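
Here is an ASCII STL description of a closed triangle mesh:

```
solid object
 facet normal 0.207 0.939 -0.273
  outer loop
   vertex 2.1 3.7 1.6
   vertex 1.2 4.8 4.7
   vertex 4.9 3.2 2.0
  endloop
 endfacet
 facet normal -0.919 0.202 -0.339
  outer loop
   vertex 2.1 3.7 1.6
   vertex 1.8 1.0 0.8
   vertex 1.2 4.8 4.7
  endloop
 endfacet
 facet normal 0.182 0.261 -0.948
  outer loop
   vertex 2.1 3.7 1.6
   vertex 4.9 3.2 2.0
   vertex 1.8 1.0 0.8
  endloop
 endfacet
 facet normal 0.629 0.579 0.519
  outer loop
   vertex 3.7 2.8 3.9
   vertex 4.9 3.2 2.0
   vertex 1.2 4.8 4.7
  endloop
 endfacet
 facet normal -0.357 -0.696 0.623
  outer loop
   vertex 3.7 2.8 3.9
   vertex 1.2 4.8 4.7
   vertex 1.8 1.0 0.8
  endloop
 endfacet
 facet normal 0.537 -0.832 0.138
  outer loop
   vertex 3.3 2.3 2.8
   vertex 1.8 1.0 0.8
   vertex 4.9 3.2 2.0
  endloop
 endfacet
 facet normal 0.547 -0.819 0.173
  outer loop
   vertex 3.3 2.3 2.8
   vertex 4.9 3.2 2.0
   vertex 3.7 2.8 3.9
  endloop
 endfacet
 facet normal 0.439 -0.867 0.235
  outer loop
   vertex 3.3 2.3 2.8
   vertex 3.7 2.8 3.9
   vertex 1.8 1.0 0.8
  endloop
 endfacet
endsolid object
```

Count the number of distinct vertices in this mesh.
6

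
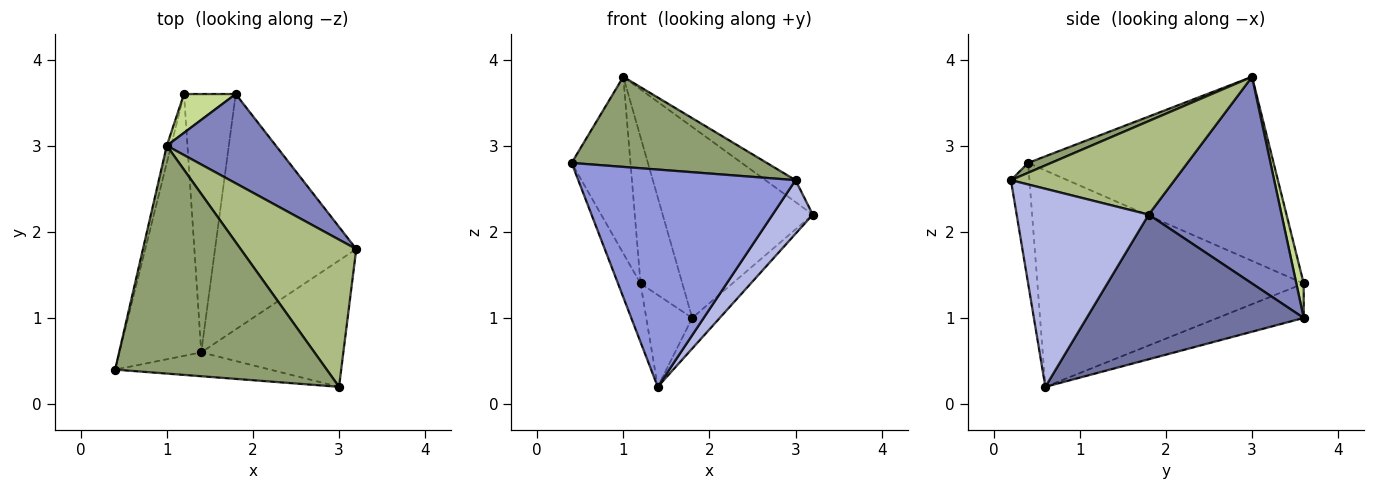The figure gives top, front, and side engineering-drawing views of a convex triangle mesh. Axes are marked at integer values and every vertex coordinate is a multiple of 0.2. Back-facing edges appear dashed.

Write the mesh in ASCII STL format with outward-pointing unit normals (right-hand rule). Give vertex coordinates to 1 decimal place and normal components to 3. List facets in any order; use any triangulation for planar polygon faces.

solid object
 facet normal 0.713 0.090 -0.696
  outer loop
   vertex 1.4 0.6 0.2
   vertex 1.8 3.6 1.0
   vertex 3.2 1.8 2.2
  endloop
 endfacet
 facet normal 0.626 0.707 0.330
  outer loop
   vertex 1.0 3.0 3.8
   vertex 3.2 1.8 2.2
   vertex 1.8 3.6 1.0
  endloop
 endfacet
 facet normal -0.085 -0.990 -0.109
  outer loop
   vertex 3.0 0.2 2.6
   vertex 0.4 0.4 2.8
   vertex 1.4 0.6 0.2
  endloop
 endfacet
 facet normal 0.789 -0.240 -0.566
  outer loop
   vertex 3.0 0.2 2.6
   vertex 1.4 0.6 0.2
   vertex 3.2 1.8 2.2
  endloop
 endfacet
 facet normal 0.043 -0.367 0.929
  outer loop
   vertex 3.0 0.2 2.6
   vertex 1.0 3.0 3.8
   vertex 0.4 0.4 2.8
  endloop
 endfacet
 facet normal 0.625 0.115 0.772
  outer loop
   vertex 3.0 0.2 2.6
   vertex 3.2 1.8 2.2
   vertex 1.0 3.0 3.8
  endloop
 endfacet
 facet normal 0.168 0.953 0.252
  outer loop
   vertex 1.2 3.6 1.4
   vertex 1.0 3.0 3.8
   vertex 1.8 3.6 1.0
  endloop
 endfacet
 facet normal -0.532 0.284 -0.798
  outer loop
   vertex 1.2 3.6 1.4
   vertex 1.8 3.6 1.0
   vertex 1.4 0.6 0.2
  endloop
 endfacet
 facet normal -0.972 0.233 -0.023
  outer loop
   vertex 1.2 3.6 1.4
   vertex 0.4 0.4 2.8
   vertex 1.0 3.0 3.8
  endloop
 endfacet
 facet normal -0.932 0.079 -0.353
  outer loop
   vertex 1.2 3.6 1.4
   vertex 1.4 0.6 0.2
   vertex 0.4 0.4 2.8
  endloop
 endfacet
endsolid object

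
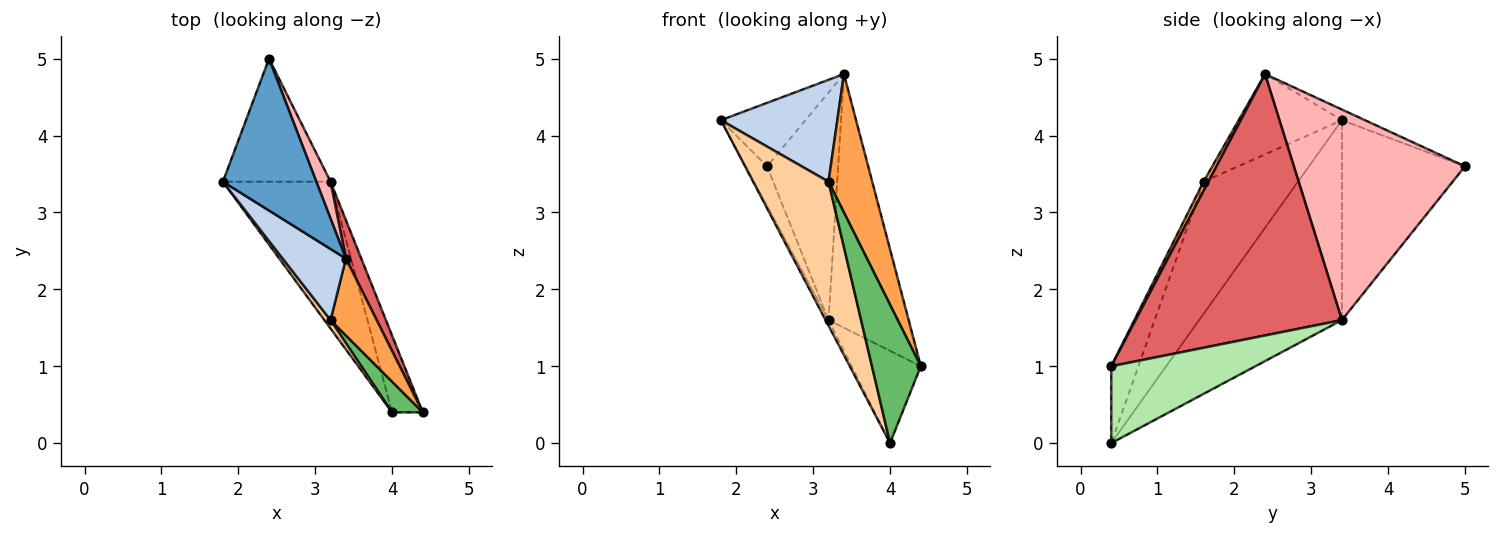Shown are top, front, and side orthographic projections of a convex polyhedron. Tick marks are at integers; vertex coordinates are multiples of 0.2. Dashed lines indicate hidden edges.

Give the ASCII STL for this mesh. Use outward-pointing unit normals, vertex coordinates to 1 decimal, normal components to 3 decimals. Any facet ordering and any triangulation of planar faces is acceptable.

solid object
 facet normal -0.105 0.383 0.918
  outer loop
   vertex 3.4 2.4 4.8
   vertex 2.4 5.0 3.6
   vertex 1.8 3.4 4.2
  endloop
 endfacet
 facet normal -0.588 -0.663 0.463
  outer loop
   vertex 3.2 1.6 3.4
   vertex 3.4 2.4 4.8
   vertex 1.8 3.4 4.2
  endloop
 endfacet
 facet normal 0.097 -0.870 0.483
  outer loop
   vertex 3.2 1.6 3.4
   vertex 4.4 0.4 1.0
   vertex 3.4 2.4 4.8
  endloop
 endfacet
 facet normal -0.781 -0.624 0.036
  outer loop
   vertex 3.2 1.6 3.4
   vertex 1.8 3.4 4.2
   vertex 4.0 0.4 0.0
  endloop
 endfacet
 facet normal -0.477 -0.858 0.191
  outer loop
   vertex 3.2 1.6 3.4
   vertex 4.0 0.4 0.0
   vertex 4.4 0.4 1.0
  endloop
 endfacet
 facet normal 0.848 0.407 -0.339
  outer loop
   vertex 3.2 3.4 1.6
   vertex 4.4 0.4 1.0
   vertex 4.0 0.4 0.0
  endloop
 endfacet
 facet normal 0.931 0.361 0.055
  outer loop
   vertex 3.2 3.4 1.6
   vertex 3.4 2.4 4.8
   vertex 4.4 0.4 1.0
  endloop
 endfacet
 facet normal 0.922 0.383 0.062
  outer loop
   vertex 3.2 3.4 1.6
   vertex 2.4 5.0 3.6
   vertex 3.4 2.4 4.8
  endloop
 endfacet
 facet normal -0.870 0.151 -0.469
  outer loop
   vertex 3.2 3.4 1.6
   vertex 1.8 3.4 4.2
   vertex 2.4 5.0 3.6
  endloop
 endfacet
 facet normal -0.880 0.018 -0.474
  outer loop
   vertex 3.2 3.4 1.6
   vertex 4.0 0.4 0.0
   vertex 1.8 3.4 4.2
  endloop
 endfacet
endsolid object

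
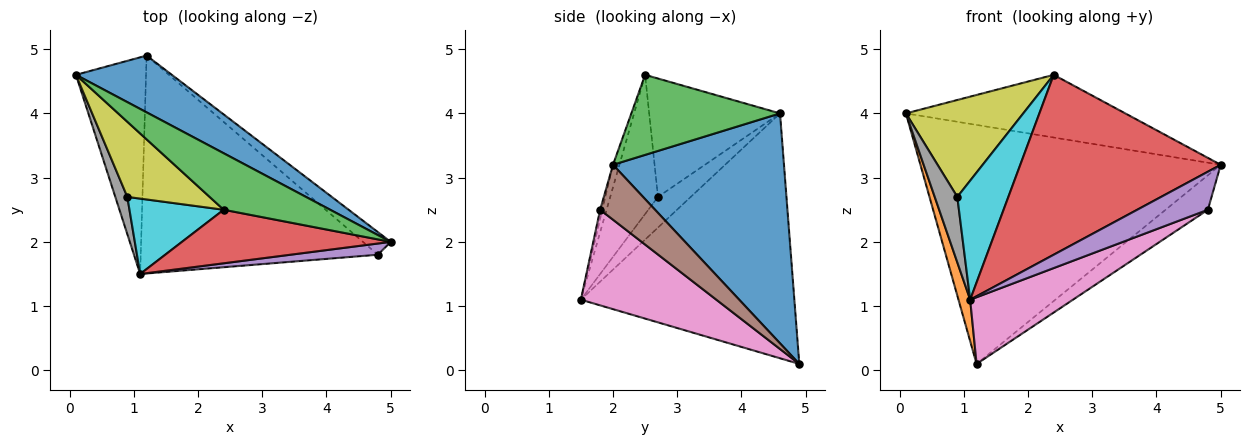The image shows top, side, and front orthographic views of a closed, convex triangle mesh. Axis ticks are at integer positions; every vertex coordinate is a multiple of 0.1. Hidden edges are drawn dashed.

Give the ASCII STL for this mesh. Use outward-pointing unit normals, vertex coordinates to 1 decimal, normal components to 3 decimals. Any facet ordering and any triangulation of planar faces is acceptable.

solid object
 facet normal 0.485 0.851 0.202
  outer loop
   vertex 1.2 4.9 0.1
   vertex 0.1 4.6 4.0
   vertex 5.0 2.0 3.2
  endloop
 endfacet
 facet normal -0.960 -0.053 -0.275
  outer loop
   vertex 1.2 4.9 0.1
   vertex 1.1 1.5 1.1
   vertex 0.1 4.6 4.0
  endloop
 endfacet
 facet normal 0.450 0.663 0.598
  outer loop
   vertex 2.4 2.5 4.6
   vertex 5.0 2.0 3.2
   vertex 0.1 4.6 4.0
  endloop
 endfacet
 facet normal -0.031 -0.958 0.285
  outer loop
   vertex 2.4 2.5 4.6
   vertex 1.1 1.5 1.1
   vertex 5.0 2.0 3.2
  endloop
 endfacet
 facet normal -0.029 -0.959 0.282
  outer loop
   vertex 4.8 1.8 2.5
   vertex 5.0 2.0 3.2
   vertex 1.1 1.5 1.1
  endloop
 endfacet
 facet normal 0.736 0.566 -0.372
  outer loop
   vertex 4.8 1.8 2.5
   vertex 1.2 4.9 0.1
   vertex 5.0 2.0 3.2
  endloop
 endfacet
 facet normal 0.360 -0.273 -0.892
  outer loop
   vertex 4.8 1.8 2.5
   vertex 1.1 1.5 1.1
   vertex 1.2 4.9 0.1
  endloop
 endfacet
 facet normal -0.784 -0.540 0.307
  outer loop
   vertex 0.9 2.7 2.7
   vertex 0.1 4.6 4.0
   vertex 1.1 1.5 1.1
  endloop
 endfacet
 facet normal -0.661 -0.593 0.460
  outer loop
   vertex 0.9 2.7 2.7
   vertex 2.4 2.5 4.6
   vertex 0.1 4.6 4.0
  endloop
 endfacet
 facet normal -0.620 -0.663 0.420
  outer loop
   vertex 0.9 2.7 2.7
   vertex 1.1 1.5 1.1
   vertex 2.4 2.5 4.6
  endloop
 endfacet
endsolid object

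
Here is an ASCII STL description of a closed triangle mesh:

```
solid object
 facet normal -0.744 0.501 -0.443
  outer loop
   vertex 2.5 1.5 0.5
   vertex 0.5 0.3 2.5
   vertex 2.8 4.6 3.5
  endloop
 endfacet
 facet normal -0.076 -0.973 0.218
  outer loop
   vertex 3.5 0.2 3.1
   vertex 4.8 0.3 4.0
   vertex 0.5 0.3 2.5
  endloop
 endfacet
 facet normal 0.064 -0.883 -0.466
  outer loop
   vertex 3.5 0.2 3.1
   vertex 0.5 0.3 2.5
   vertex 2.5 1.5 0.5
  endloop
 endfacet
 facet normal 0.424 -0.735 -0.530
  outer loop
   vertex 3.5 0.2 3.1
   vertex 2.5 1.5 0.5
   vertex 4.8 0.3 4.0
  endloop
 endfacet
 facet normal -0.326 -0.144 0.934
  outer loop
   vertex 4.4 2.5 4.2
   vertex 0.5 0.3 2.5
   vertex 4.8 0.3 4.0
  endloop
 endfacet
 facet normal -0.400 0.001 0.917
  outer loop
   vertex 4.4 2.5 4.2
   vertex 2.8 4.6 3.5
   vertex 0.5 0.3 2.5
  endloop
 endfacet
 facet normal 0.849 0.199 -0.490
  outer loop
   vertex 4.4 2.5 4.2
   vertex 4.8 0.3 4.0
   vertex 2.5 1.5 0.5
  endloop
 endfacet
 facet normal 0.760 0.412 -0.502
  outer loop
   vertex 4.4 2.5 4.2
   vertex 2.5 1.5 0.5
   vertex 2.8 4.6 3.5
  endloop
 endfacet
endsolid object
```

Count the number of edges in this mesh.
12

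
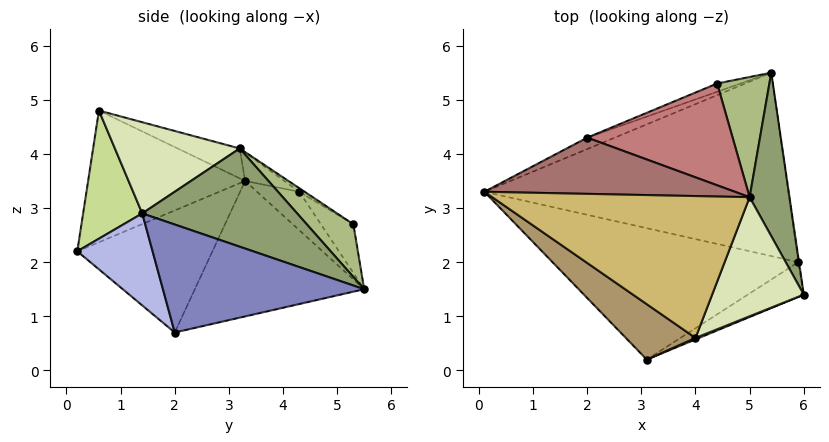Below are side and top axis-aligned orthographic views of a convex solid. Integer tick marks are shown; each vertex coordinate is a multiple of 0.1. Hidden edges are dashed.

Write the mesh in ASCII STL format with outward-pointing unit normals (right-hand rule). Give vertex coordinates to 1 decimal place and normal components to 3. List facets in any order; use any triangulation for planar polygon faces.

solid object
 facet normal -0.403 0.149 -0.903
  outer loop
   vertex 5.9 2.0 0.7
   vertex 0.1 3.3 3.5
   vertex 5.4 5.5 1.5
  endloop
 endfacet
 facet normal 0.990 0.143 -0.006
  outer loop
   vertex 5.9 2.0 0.7
   vertex 5.4 5.5 1.5
   vertex 6.0 1.4 2.9
  endloop
 endfacet
 facet normal -0.444 -0.055 -0.894
  outer loop
   vertex 3.1 0.2 2.2
   vertex 0.1 3.3 3.5
   vertex 5.9 2.0 0.7
  endloop
 endfacet
 facet normal 0.422 -0.870 -0.256
  outer loop
   vertex 3.1 0.2 2.2
   vertex 5.9 2.0 0.7
   vertex 6.0 1.4 2.9
  endloop
 endfacet
 facet normal 0.896 0.255 0.364
  outer loop
   vertex 5.0 3.2 4.1
   vertex 6.0 1.4 2.9
   vertex 5.4 5.5 1.5
  endloop
 endfacet
 facet normal 0.589 0.558 0.584
  outer loop
   vertex 4.4 5.3 2.7
   vertex 5.0 3.2 4.1
   vertex 5.4 5.5 1.5
  endloop
 endfacet
 facet normal 0.380 -0.925 0.011
  outer loop
   vertex 4.0 0.6 4.8
   vertex 3.1 0.2 2.2
   vertex 6.0 1.4 2.9
  endloop
 endfacet
 facet normal 0.703 -0.080 0.706
  outer loop
   vertex 4.0 0.6 4.8
   vertex 6.0 1.4 2.9
   vertex 5.0 3.2 4.1
  endloop
 endfacet
 facet normal -0.609 -0.725 0.322
  outer loop
   vertex 4.0 0.6 4.8
   vertex 0.1 3.3 3.5
   vertex 3.1 0.2 2.2
  endloop
 endfacet
 facet normal -0.110 0.298 0.948
  outer loop
   vertex 4.0 0.6 4.8
   vertex 5.0 3.2 4.1
   vertex 0.1 3.3 3.5
  endloop
 endfacet
 facet normal -0.466 0.819 -0.335
  outer loop
   vertex 2.0 4.3 3.3
   vertex 5.4 5.5 1.5
   vertex 0.1 3.3 3.5
  endloop
 endfacet
 facet normal -0.419 0.885 -0.202
  outer loop
   vertex 2.0 4.3 3.3
   vertex 4.4 5.3 2.7
   vertex 5.4 5.5 1.5
  endloop
 endfacet
 facet normal -0.105 0.382 0.918
  outer loop
   vertex 2.0 4.3 3.3
   vertex 0.1 3.3 3.5
   vertex 5.0 3.2 4.1
  endloop
 endfacet
 facet normal -0.021 0.550 0.835
  outer loop
   vertex 2.0 4.3 3.3
   vertex 5.0 3.2 4.1
   vertex 4.4 5.3 2.7
  endloop
 endfacet
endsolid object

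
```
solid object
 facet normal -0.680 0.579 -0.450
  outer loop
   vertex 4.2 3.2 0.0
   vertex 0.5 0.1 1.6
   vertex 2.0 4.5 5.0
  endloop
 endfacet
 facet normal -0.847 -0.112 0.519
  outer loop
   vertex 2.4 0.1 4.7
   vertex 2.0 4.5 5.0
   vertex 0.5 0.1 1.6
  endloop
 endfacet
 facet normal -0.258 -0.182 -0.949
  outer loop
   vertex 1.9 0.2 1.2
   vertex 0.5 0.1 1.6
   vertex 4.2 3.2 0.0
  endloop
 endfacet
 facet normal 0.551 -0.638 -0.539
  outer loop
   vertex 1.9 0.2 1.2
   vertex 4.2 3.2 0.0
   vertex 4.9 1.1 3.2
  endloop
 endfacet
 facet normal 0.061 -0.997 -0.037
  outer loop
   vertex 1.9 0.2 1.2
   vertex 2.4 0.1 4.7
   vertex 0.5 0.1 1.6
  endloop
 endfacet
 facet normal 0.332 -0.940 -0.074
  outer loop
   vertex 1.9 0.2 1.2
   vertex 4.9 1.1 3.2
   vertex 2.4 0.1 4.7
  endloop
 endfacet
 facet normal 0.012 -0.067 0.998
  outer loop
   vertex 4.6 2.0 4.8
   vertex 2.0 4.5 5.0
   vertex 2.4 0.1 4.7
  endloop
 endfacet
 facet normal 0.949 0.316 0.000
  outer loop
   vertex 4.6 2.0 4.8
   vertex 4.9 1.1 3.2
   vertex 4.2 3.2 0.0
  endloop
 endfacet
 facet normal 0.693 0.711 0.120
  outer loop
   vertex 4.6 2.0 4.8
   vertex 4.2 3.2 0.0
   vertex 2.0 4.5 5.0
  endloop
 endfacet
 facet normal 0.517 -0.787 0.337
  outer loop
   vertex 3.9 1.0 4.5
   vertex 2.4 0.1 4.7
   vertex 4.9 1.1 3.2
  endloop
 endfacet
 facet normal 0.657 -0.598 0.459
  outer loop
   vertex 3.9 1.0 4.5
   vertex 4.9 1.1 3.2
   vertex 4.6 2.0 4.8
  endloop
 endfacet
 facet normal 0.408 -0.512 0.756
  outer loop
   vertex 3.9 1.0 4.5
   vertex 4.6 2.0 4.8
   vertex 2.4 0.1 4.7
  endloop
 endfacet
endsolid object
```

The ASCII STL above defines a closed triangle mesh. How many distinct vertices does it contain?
8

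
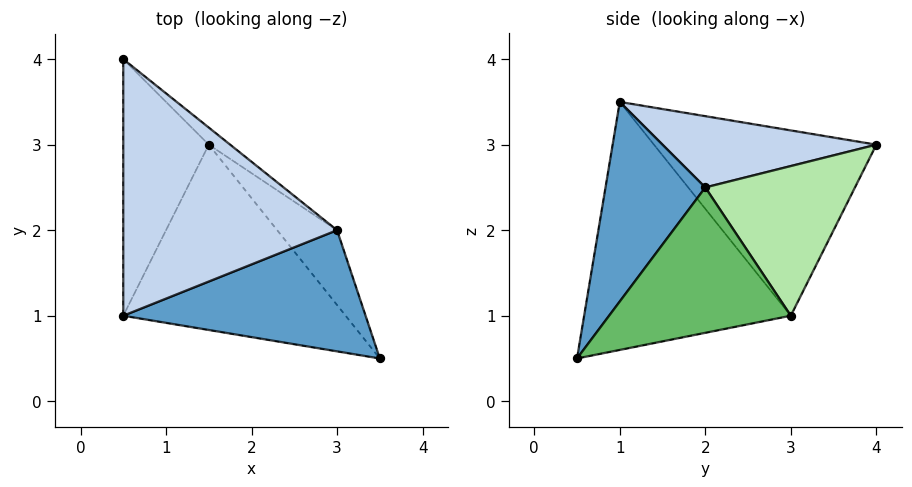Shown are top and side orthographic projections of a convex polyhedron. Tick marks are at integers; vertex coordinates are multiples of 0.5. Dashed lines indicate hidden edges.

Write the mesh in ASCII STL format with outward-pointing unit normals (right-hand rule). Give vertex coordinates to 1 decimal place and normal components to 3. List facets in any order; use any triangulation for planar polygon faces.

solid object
 facet normal 0.492 -0.633 0.598
  outer loop
   vertex 3.0 2.0 2.5
   vertex 0.5 1.0 3.5
   vertex 3.5 0.5 0.5
  endloop
 endfacet
 facet normal 0.312 0.156 0.937
  outer loop
   vertex 3.0 2.0 2.5
   vertex 0.5 4.0 3.0
   vertex 0.5 1.0 3.5
  endloop
 endfacet
 facet normal -0.676 -0.420 -0.606
  outer loop
   vertex 1.5 3.0 1.0
   vertex 3.5 0.5 0.5
   vertex 0.5 1.0 3.5
  endloop
 endfacet
 facet normal -0.906 -0.070 -0.418
  outer loop
   vertex 1.5 3.0 1.0
   vertex 0.5 1.0 3.5
   vertex 0.5 4.0 3.0
  endloop
 endfacet
 facet normal 0.716 0.632 -0.295
  outer loop
   vertex 1.5 3.0 1.0
   vertex 3.0 2.0 2.5
   vertex 3.5 0.5 0.5
  endloop
 endfacet
 facet normal 0.612 0.786 -0.087
  outer loop
   vertex 1.5 3.0 1.0
   vertex 0.5 4.0 3.0
   vertex 3.0 2.0 2.5
  endloop
 endfacet
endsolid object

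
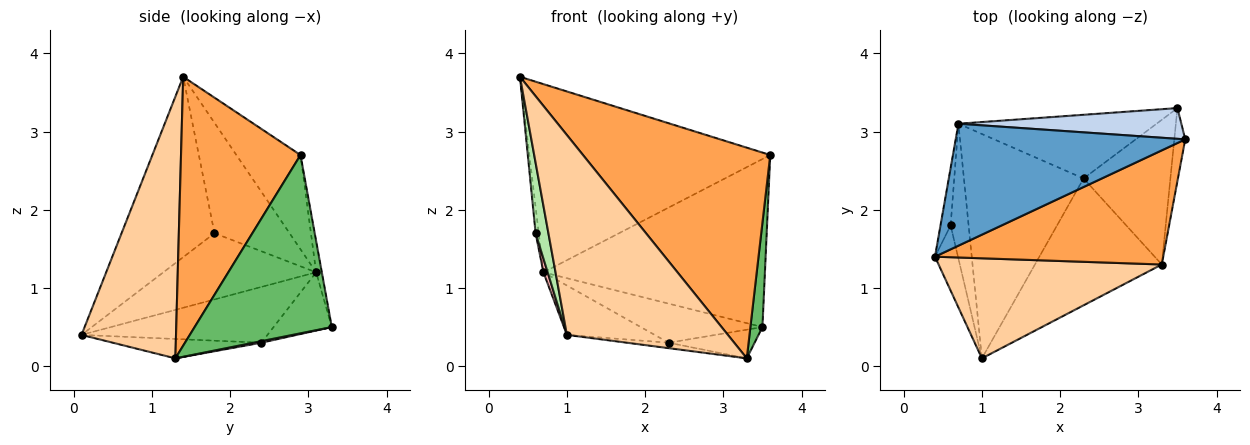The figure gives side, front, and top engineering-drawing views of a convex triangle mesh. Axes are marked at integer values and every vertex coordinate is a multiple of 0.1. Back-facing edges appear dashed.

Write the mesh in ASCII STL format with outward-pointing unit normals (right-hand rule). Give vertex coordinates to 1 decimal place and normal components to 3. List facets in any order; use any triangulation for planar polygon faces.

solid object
 facet normal -0.218 0.819 0.531
  outer loop
   vertex 0.7 3.1 1.2
   vertex 0.4 1.4 3.7
   vertex 3.6 2.9 2.7
  endloop
 endfacet
 facet normal -0.025 0.983 0.180
  outer loop
   vertex 0.7 3.1 1.2
   vertex 3.6 2.9 2.7
   vertex 3.5 3.3 0.5
  endloop
 endfacet
 facet normal 0.489 -0.767 0.415
  outer loop
   vertex 3.3 1.3 0.1
   vertex 3.6 2.9 2.7
   vertex 0.4 1.4 3.7
  endloop
 endfacet
 facet normal 0.465 -0.792 0.396
  outer loop
   vertex 3.3 1.3 0.1
   vertex 0.4 1.4 3.7
   vertex 1.0 0.1 0.4
  endloop
 endfacet
 facet normal 0.994 -0.087 -0.061
  outer loop
   vertex 3.3 1.3 0.1
   vertex 3.5 3.3 0.5
   vertex 3.6 2.9 2.7
  endloop
 endfacet
 facet normal -0.983 -0.135 -0.125
  outer loop
   vertex 0.6 1.8 1.7
   vertex 1.0 0.1 0.4
   vertex 0.4 1.4 3.7
  endloop
 endfacet
 facet normal -0.995 0.041 -0.091
  outer loop
   vertex 0.6 1.8 1.7
   vertex 0.4 1.4 3.7
   vertex 0.7 3.1 1.2
  endloop
 endfacet
 facet normal -0.965 -0.027 -0.262
  outer loop
   vertex 0.6 1.8 1.7
   vertex 0.7 3.1 1.2
   vertex 1.0 0.1 0.4
  endloop
 endfacet
 facet normal -0.414 0.196 -0.889
  outer loop
   vertex 2.3 2.4 0.3
   vertex 1.0 0.1 0.4
   vertex 0.7 3.1 1.2
  endloop
 endfacet
 facet normal -0.243 0.508 -0.827
  outer loop
   vertex 2.3 2.4 0.3
   vertex 0.7 3.1 1.2
   vertex 3.5 3.3 0.5
  endloop
 endfacet
 facet normal -0.151 0.042 -0.988
  outer loop
   vertex 2.3 2.4 0.3
   vertex 3.3 1.3 0.1
   vertex 1.0 0.1 0.4
  endloop
 endfacet
 facet normal 0.018 0.194 -0.981
  outer loop
   vertex 2.3 2.4 0.3
   vertex 3.5 3.3 0.5
   vertex 3.3 1.3 0.1
  endloop
 endfacet
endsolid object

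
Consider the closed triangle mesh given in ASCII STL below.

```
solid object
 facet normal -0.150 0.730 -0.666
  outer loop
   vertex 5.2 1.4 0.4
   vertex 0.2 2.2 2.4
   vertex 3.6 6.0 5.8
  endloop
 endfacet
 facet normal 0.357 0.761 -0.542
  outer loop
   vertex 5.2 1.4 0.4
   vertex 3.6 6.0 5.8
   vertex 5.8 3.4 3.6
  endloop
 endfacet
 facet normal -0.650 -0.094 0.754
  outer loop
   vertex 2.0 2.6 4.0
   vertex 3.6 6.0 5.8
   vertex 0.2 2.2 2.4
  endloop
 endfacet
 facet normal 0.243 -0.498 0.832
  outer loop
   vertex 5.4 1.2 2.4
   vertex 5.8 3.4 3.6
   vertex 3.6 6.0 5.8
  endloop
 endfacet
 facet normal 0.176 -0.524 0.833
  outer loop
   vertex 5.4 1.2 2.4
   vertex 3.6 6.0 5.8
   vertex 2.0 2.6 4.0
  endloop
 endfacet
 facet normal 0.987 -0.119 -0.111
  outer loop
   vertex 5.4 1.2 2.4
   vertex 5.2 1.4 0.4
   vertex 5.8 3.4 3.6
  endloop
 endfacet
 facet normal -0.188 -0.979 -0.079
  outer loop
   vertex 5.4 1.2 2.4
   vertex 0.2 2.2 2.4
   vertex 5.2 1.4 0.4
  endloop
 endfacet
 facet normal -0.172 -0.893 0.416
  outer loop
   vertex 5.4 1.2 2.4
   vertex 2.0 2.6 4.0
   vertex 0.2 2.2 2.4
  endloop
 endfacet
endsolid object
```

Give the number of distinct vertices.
6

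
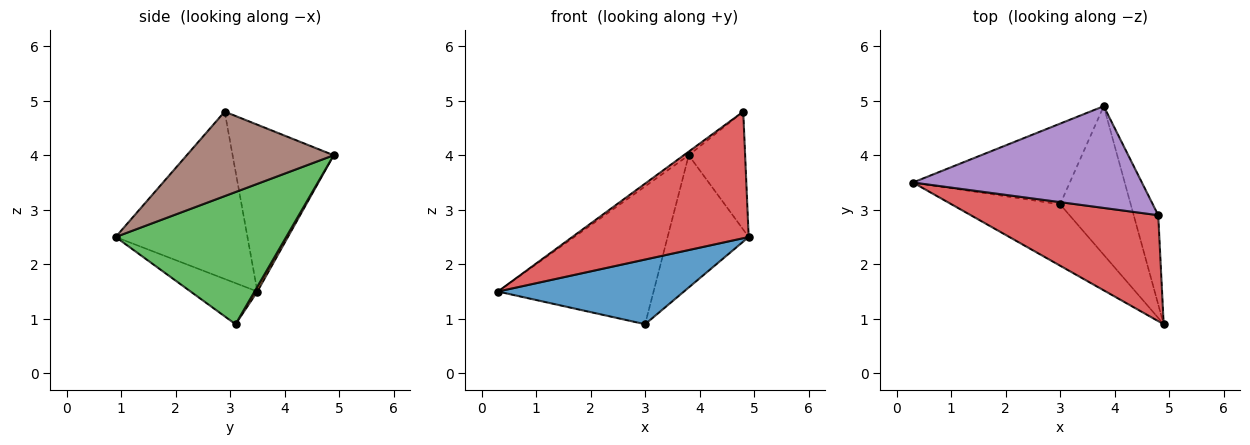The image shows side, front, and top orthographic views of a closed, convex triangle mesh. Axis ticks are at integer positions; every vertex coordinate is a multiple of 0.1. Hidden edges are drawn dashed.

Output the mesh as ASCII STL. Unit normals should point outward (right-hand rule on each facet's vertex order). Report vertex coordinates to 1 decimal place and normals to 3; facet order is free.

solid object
 facet normal -0.252 -0.702 -0.666
  outer loop
   vertex 3.0 3.1 0.9
   vertex 4.9 0.9 2.5
   vertex 0.3 3.5 1.5
  endloop
 endfacet
 facet normal 0.016 0.863 -0.505
  outer loop
   vertex 3.0 3.1 0.9
   vertex 0.3 3.5 1.5
   vertex 3.8 4.9 4.0
  endloop
 endfacet
 facet normal 0.814 0.387 -0.434
  outer loop
   vertex 3.0 3.1 0.9
   vertex 3.8 4.9 4.0
   vertex 4.9 0.9 2.5
  endloop
 endfacet
 facet normal -0.497 -0.665 0.557
  outer loop
   vertex 4.8 2.9 4.8
   vertex 0.3 3.5 1.5
   vertex 4.9 0.9 2.5
  endloop
 endfacet
 facet normal -0.589 0.029 0.808
  outer loop
   vertex 4.8 2.9 4.8
   vertex 3.8 4.9 4.0
   vertex 0.3 3.5 1.5
  endloop
 endfacet
 facet normal 0.901 0.346 -0.262
  outer loop
   vertex 4.8 2.9 4.8
   vertex 4.9 0.9 2.5
   vertex 3.8 4.9 4.0
  endloop
 endfacet
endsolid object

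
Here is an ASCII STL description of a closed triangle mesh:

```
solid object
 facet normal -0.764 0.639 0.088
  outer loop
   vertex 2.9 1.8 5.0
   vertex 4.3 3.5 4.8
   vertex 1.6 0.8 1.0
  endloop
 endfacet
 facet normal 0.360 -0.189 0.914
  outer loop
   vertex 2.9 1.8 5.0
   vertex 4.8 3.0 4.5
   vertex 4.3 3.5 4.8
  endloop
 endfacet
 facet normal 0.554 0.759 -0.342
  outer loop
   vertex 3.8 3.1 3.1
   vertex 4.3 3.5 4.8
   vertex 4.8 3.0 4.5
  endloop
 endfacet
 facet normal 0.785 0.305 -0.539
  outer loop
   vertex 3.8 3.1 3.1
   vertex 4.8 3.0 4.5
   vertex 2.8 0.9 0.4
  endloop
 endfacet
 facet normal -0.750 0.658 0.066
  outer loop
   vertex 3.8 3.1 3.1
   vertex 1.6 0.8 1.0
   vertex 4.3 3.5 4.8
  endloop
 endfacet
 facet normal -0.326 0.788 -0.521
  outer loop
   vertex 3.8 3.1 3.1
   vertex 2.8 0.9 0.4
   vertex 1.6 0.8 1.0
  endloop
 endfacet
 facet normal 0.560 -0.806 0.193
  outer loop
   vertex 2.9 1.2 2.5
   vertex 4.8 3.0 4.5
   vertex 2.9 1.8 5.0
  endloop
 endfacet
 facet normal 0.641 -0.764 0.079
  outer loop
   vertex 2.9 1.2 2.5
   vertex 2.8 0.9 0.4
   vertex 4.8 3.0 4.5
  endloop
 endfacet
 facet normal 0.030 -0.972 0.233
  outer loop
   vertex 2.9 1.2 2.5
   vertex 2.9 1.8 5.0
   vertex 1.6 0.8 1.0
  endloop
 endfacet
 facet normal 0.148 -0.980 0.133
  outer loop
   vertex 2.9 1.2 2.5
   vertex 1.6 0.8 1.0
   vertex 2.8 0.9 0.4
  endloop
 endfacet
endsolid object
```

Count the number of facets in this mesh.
10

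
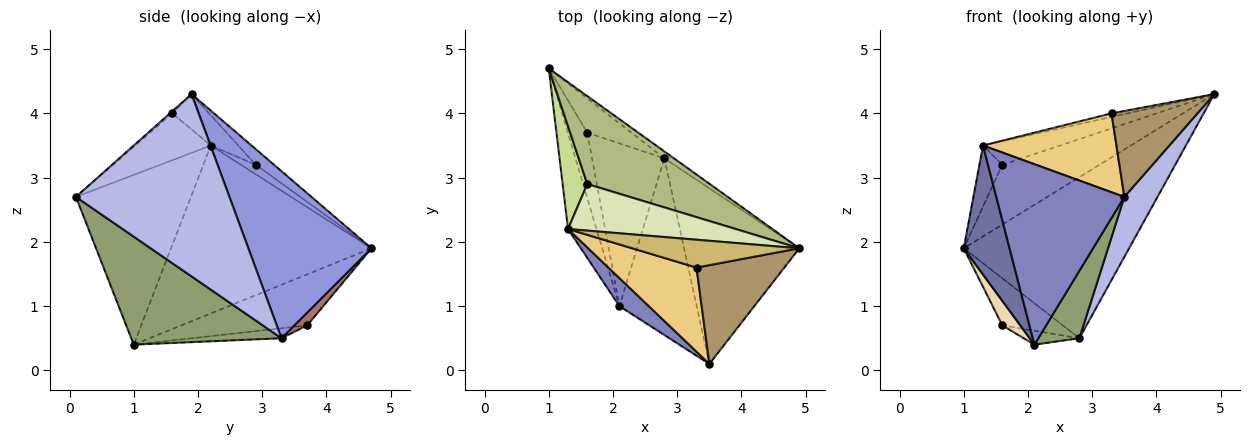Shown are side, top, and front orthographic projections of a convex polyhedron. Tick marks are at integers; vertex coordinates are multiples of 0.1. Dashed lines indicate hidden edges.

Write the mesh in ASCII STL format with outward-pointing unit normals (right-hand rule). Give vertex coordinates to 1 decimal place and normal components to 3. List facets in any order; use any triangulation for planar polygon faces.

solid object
 facet normal -0.962 -0.220 -0.163
  outer loop
   vertex 1.3 2.2 3.5
   vertex 1.0 4.7 1.9
   vertex 2.1 1.0 0.4
  endloop
 endfacet
 facet normal -0.664 -0.739 0.115
  outer loop
   vertex 1.3 2.2 3.5
   vertex 2.1 1.0 0.4
   vertex 3.5 0.1 2.7
  endloop
 endfacet
 facet normal 0.597 0.802 -0.034
  outer loop
   vertex 2.8 3.3 0.5
   vertex 1.0 4.7 1.9
   vertex 4.9 1.9 4.3
  endloop
 endfacet
 facet normal 0.832 -0.179 -0.526
  outer loop
   vertex 2.8 3.3 0.5
   vertex 4.9 1.9 4.3
   vertex 3.5 0.1 2.7
  endloop
 endfacet
 facet normal 0.794 -0.217 -0.568
  outer loop
   vertex 2.8 3.3 0.5
   vertex 3.5 0.1 2.7
   vertex 2.1 1.0 0.4
  endloop
 endfacet
 facet normal -0.105 0.559 0.822
  outer loop
   vertex 1.6 2.9 3.2
   vertex 4.9 1.9 4.3
   vertex 1.0 4.7 1.9
  endloop
 endfacet
 facet normal -0.315 0.485 0.816
  outer loop
   vertex 1.6 2.9 3.2
   vertex 1.0 4.7 1.9
   vertex 1.3 2.2 3.5
  endloop
 endfacet
 facet normal -0.159 0.446 0.881
  outer loop
   vertex 1.6 2.9 3.2
   vertex 1.3 2.2 3.5
   vertex 4.9 1.9 4.3
  endloop
 endfacet
 facet normal -0.018 -0.656 0.754
  outer loop
   vertex 3.3 1.6 4.0
   vertex 3.5 0.1 2.7
   vertex 4.9 1.9 4.3
  endloop
 endfacet
 facet normal -0.205 0.124 0.971
  outer loop
   vertex 3.3 1.6 4.0
   vertex 4.9 1.9 4.3
   vertex 1.3 2.2 3.5
  endloop
 endfacet
 facet normal -0.361 -0.638 0.680
  outer loop
   vertex 3.3 1.6 4.0
   vertex 1.3 2.2 3.5
   vertex 3.5 0.1 2.7
  endloop
 endfacet
 facet normal -0.926 -0.132 -0.353
  outer loop
   vertex 1.6 3.7 0.7
   vertex 2.1 1.0 0.4
   vertex 1.0 4.7 1.9
  endloop
 endfacet
 facet normal 0.169 0.797 -0.580
  outer loop
   vertex 1.6 3.7 0.7
   vertex 1.0 4.7 1.9
   vertex 2.8 3.3 0.5
  endloop
 endfacet
 facet normal -0.136 0.084 -0.987
  outer loop
   vertex 1.6 3.7 0.7
   vertex 2.8 3.3 0.5
   vertex 2.1 1.0 0.4
  endloop
 endfacet
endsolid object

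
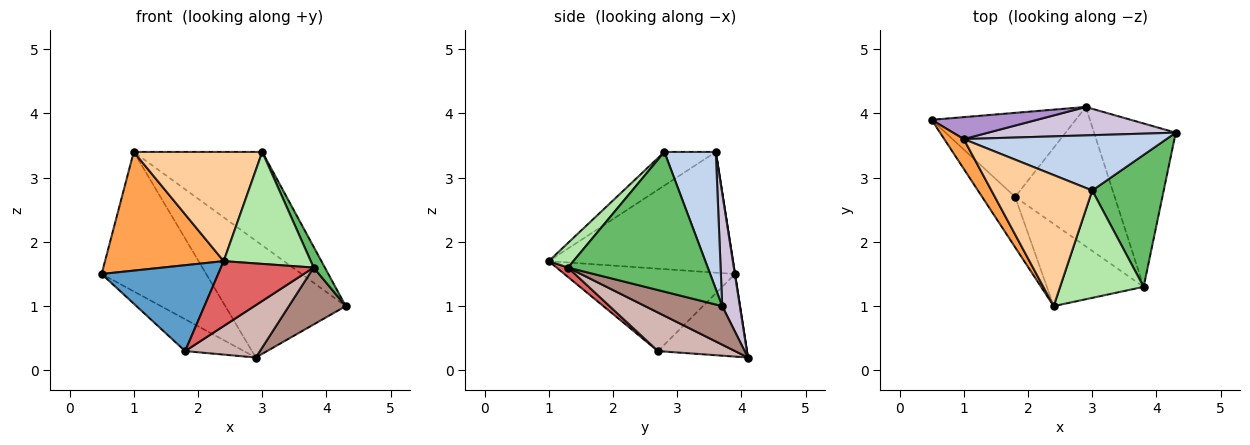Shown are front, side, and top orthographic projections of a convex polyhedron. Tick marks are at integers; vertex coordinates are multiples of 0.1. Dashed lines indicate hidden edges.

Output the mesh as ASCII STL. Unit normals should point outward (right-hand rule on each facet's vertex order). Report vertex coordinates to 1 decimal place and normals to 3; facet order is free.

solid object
 facet normal -0.784 -0.535 -0.314
  outer loop
   vertex 1.8 2.7 0.3
   vertex 2.4 1.0 1.7
   vertex 0.5 3.9 1.5
  endloop
 endfacet
 facet normal 0.326 0.814 0.481
  outer loop
   vertex 1.0 3.6 3.4
   vertex 3.0 2.8 3.4
   vertex 4.3 3.7 1.0
  endloop
 endfacet
 facet normal -0.833 -0.537 0.135
  outer loop
   vertex 1.0 3.6 3.4
   vertex 0.5 3.9 1.5
   vertex 2.4 1.0 1.7
  endloop
 endfacet
 facet normal -0.248 -0.620 0.744
  outer loop
   vertex 1.0 3.6 3.4
   vertex 2.4 1.0 1.7
   vertex 3.0 2.8 3.4
  endloop
 endfacet
 facet normal 0.888 -0.071 0.454
  outer loop
   vertex 3.8 1.3 1.6
   vertex 4.3 3.7 1.0
   vertex 3.0 2.8 3.4
  endloop
 endfacet
 facet normal 0.200 -0.707 0.678
  outer loop
   vertex 3.8 1.3 1.6
   vertex 3.0 2.8 3.4
   vertex 2.4 1.0 1.7
  endloop
 endfacet
 facet normal 0.076 -0.618 -0.783
  outer loop
   vertex 3.8 1.3 1.6
   vertex 2.4 1.0 1.7
   vertex 1.8 2.7 0.3
  endloop
 endfacet
 facet normal -0.472 0.312 -0.824
  outer loop
   vertex 2.9 4.1 0.2
   vertex 1.8 2.7 0.3
   vertex 0.5 3.9 1.5
  endloop
 endfacet
 facet normal 0.002 0.988 0.155
  outer loop
   vertex 2.9 4.1 0.2
   vertex 0.5 3.9 1.5
   vertex 1.0 3.6 3.4
  endloop
 endfacet
 facet normal 0.141 0.962 0.234
  outer loop
   vertex 2.9 4.1 0.2
   vertex 1.0 3.6 3.4
   vertex 4.3 3.7 1.0
  endloop
 endfacet
 facet normal 0.407 -0.300 -0.863
  outer loop
   vertex 2.9 4.1 0.2
   vertex 4.3 3.7 1.0
   vertex 3.8 1.3 1.6
  endloop
 endfacet
 facet normal 0.341 -0.331 -0.880
  outer loop
   vertex 2.9 4.1 0.2
   vertex 3.8 1.3 1.6
   vertex 1.8 2.7 0.3
  endloop
 endfacet
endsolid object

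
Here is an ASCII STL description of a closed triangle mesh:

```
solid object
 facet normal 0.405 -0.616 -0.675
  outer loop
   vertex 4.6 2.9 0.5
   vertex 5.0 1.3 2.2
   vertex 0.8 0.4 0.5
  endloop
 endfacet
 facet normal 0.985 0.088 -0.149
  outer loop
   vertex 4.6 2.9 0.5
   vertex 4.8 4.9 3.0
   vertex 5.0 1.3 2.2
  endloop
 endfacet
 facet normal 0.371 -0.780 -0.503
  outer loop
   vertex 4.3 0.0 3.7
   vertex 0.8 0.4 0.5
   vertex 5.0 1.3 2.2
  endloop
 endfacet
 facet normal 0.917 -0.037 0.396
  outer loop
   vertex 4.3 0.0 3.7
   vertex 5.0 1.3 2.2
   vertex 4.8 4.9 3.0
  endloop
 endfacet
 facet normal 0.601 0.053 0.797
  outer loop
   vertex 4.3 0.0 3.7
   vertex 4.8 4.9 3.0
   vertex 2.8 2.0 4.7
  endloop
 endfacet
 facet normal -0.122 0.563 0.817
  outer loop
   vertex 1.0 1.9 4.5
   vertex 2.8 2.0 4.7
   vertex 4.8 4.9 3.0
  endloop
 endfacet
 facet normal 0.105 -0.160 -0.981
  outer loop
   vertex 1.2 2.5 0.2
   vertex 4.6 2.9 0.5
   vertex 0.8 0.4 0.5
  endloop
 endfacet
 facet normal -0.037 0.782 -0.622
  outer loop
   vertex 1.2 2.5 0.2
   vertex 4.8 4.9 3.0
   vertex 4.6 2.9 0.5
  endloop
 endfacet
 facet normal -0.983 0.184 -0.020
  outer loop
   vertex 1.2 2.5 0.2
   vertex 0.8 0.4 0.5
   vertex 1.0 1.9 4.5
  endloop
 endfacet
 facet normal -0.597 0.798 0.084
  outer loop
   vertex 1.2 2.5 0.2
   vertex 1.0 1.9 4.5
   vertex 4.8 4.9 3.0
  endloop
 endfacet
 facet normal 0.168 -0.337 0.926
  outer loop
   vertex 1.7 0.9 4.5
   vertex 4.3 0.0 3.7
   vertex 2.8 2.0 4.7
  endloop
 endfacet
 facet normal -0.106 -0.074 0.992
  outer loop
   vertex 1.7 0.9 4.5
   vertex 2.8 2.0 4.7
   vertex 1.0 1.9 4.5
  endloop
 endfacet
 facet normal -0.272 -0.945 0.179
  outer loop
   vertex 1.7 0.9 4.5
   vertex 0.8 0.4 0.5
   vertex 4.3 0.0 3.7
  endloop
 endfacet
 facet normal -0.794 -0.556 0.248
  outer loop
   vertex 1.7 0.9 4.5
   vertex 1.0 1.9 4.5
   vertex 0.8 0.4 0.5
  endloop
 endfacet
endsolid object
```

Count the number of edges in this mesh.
21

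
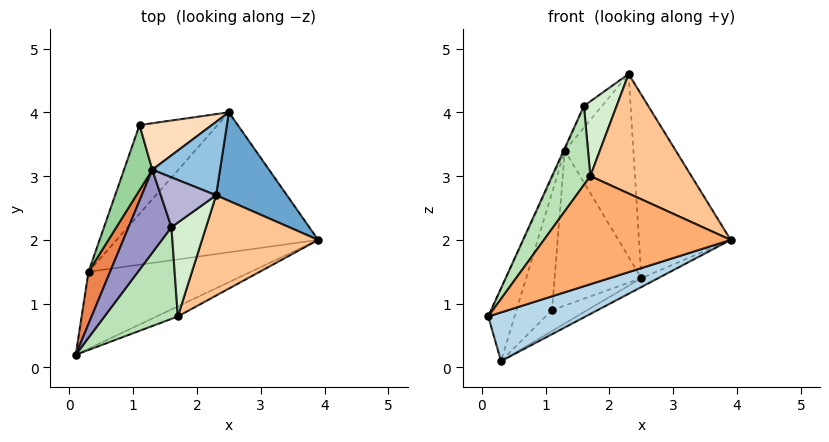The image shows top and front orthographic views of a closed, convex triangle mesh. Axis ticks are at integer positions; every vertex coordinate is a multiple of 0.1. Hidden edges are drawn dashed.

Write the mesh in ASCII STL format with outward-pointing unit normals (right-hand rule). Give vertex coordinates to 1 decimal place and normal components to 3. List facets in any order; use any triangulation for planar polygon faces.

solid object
 facet normal 0.740 0.606 0.292
  outer loop
   vertex 2.3 2.7 4.6
   vertex 3.9 2.0 2.0
   vertex 2.5 4.0 1.4
  endloop
 endfacet
 facet normal -0.075 0.925 0.371
  outer loop
   vertex 1.3 3.1 3.4
   vertex 2.3 2.7 4.6
   vertex 2.5 4.0 1.4
  endloop
 endfacet
 facet normal 0.461 -0.475 -0.750
  outer loop
   vertex 0.3 1.5 0.1
   vertex 3.9 2.0 2.0
   vertex 0.1 0.2 0.8
  endloop
 endfacet
 facet normal 0.460 0.056 -0.886
  outer loop
   vertex 0.3 1.5 0.1
   vertex 2.5 4.0 1.4
   vertex 3.9 2.0 2.0
  endloop
 endfacet
 facet normal -0.955 0.240 0.173
  outer loop
   vertex 0.3 1.5 0.1
   vertex 0.1 0.2 0.8
   vertex 1.3 3.1 3.4
  endloop
 endfacet
 facet normal 0.448 -0.890 -0.083
  outer loop
   vertex 1.7 0.8 3.0
   vertex 0.1 0.2 0.8
   vertex 3.9 2.0 2.0
  endloop
 endfacet
 facet normal 0.579 -0.624 0.524
  outer loop
   vertex 1.7 0.8 3.0
   vertex 3.9 2.0 2.0
   vertex 2.3 2.7 4.6
  endloop
 endfacet
 facet normal -0.233 0.931 0.279
  outer loop
   vertex 1.1 3.8 0.9
   vertex 1.3 3.1 3.4
   vertex 2.5 4.0 1.4
  endloop
 endfacet
 facet normal 0.300 0.218 -0.928
  outer loop
   vertex 1.1 3.8 0.9
   vertex 2.5 4.0 1.4
   vertex 0.3 1.5 0.1
  endloop
 endfacet
 facet normal -0.949 0.277 0.153
  outer loop
   vertex 1.1 3.8 0.9
   vertex 0.3 1.5 0.1
   vertex 1.3 3.1 3.4
  endloop
 endfacet
 facet normal -0.623 -0.510 0.593
  outer loop
   vertex 1.6 2.2 4.1
   vertex 0.1 0.2 0.8
   vertex 1.7 0.8 3.0
  endloop
 endfacet
 facet normal -0.113 -0.619 0.777
  outer loop
   vertex 1.6 2.2 4.1
   vertex 1.7 0.8 3.0
   vertex 2.3 2.7 4.6
  endloop
 endfacet
 facet normal -0.913 0.013 0.407
  outer loop
   vertex 1.6 2.2 4.1
   vertex 1.3 3.1 3.4
   vertex 0.1 0.2 0.8
  endloop
 endfacet
 facet normal -0.685 0.291 0.668
  outer loop
   vertex 1.6 2.2 4.1
   vertex 2.3 2.7 4.6
   vertex 1.3 3.1 3.4
  endloop
 endfacet
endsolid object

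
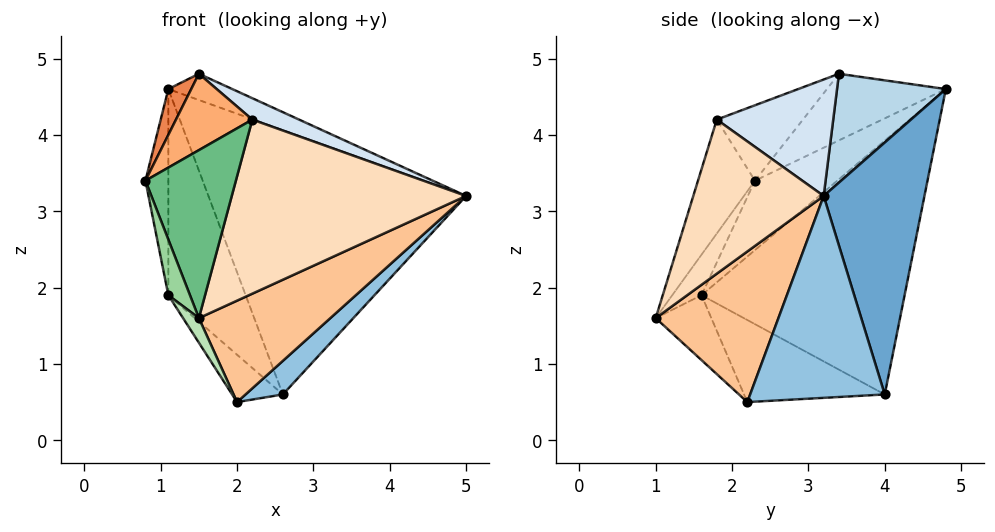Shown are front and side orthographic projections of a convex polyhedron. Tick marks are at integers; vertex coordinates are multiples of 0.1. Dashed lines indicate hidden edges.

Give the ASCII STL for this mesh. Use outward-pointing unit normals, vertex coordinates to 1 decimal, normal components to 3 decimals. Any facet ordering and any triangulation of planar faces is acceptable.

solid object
 facet normal 0.364 0.930 -0.050
  outer loop
   vertex 2.6 4.0 0.6
   vertex 1.1 4.8 4.6
   vertex 5.0 3.2 3.2
  endloop
 endfacet
 facet normal 0.691 -0.192 -0.697
  outer loop
   vertex 2.6 4.0 0.6
   vertex 5.0 3.2 3.2
   vertex 2.0 2.2 0.5
  endloop
 endfacet
 facet normal 0.415 0.244 0.877
  outer loop
   vertex 1.5 3.4 4.8
   vertex 5.0 3.2 3.2
   vertex 1.1 4.8 4.6
  endloop
 endfacet
 facet normal 0.403 -0.162 0.901
  outer loop
   vertex 1.5 3.4 4.8
   vertex 2.2 1.8 4.2
   vertex 5.0 3.2 3.2
  endloop
 endfacet
 facet normal -0.827 -0.159 0.539
  outer loop
   vertex 1.5 3.4 4.8
   vertex 1.1 4.8 4.6
   vertex 0.8 2.3 3.4
  endloop
 endfacet
 facet normal -0.558 -0.494 0.667
  outer loop
   vertex 1.5 3.4 4.8
   vertex 0.8 2.3 3.4
   vertex 2.2 1.8 4.2
  endloop
 endfacet
 facet normal 0.613 -0.657 -0.438
  outer loop
   vertex 1.5 1.0 1.6
   vertex 2.0 2.2 0.5
   vertex 5.0 3.2 3.2
  endloop
 endfacet
 facet normal 0.482 -0.866 0.137
  outer loop
   vertex 1.5 1.0 1.6
   vertex 5.0 3.2 3.2
   vertex 2.2 1.8 4.2
  endloop
 endfacet
 facet normal -0.494 -0.785 0.374
  outer loop
   vertex 1.5 1.0 1.6
   vertex 2.2 1.8 4.2
   vertex 0.8 2.3 3.4
  endloop
 endfacet
 facet normal -0.799 -0.590 0.116
  outer loop
   vertex 1.1 1.6 1.9
   vertex 1.5 1.0 1.6
   vertex 0.8 2.3 3.4
  endloop
 endfacet
 facet normal -0.775 -0.220 -0.593
  outer loop
   vertex 1.1 1.6 1.9
   vertex 2.0 2.2 0.5
   vertex 1.5 1.0 1.6
  endloop
 endfacet
 facet normal -0.918 0.256 -0.303
  outer loop
   vertex 1.1 1.6 1.9
   vertex 0.8 2.3 3.4
   vertex 1.1 4.8 4.6
  endloop
 endfacet
 facet normal -0.861 0.328 -0.388
  outer loop
   vertex 1.1 1.6 1.9
   vertex 1.1 4.8 4.6
   vertex 2.6 4.0 0.6
  endloop
 endfacet
 facet normal -0.855 0.308 -0.417
  outer loop
   vertex 1.1 1.6 1.9
   vertex 2.6 4.0 0.6
   vertex 2.0 2.2 0.5
  endloop
 endfacet
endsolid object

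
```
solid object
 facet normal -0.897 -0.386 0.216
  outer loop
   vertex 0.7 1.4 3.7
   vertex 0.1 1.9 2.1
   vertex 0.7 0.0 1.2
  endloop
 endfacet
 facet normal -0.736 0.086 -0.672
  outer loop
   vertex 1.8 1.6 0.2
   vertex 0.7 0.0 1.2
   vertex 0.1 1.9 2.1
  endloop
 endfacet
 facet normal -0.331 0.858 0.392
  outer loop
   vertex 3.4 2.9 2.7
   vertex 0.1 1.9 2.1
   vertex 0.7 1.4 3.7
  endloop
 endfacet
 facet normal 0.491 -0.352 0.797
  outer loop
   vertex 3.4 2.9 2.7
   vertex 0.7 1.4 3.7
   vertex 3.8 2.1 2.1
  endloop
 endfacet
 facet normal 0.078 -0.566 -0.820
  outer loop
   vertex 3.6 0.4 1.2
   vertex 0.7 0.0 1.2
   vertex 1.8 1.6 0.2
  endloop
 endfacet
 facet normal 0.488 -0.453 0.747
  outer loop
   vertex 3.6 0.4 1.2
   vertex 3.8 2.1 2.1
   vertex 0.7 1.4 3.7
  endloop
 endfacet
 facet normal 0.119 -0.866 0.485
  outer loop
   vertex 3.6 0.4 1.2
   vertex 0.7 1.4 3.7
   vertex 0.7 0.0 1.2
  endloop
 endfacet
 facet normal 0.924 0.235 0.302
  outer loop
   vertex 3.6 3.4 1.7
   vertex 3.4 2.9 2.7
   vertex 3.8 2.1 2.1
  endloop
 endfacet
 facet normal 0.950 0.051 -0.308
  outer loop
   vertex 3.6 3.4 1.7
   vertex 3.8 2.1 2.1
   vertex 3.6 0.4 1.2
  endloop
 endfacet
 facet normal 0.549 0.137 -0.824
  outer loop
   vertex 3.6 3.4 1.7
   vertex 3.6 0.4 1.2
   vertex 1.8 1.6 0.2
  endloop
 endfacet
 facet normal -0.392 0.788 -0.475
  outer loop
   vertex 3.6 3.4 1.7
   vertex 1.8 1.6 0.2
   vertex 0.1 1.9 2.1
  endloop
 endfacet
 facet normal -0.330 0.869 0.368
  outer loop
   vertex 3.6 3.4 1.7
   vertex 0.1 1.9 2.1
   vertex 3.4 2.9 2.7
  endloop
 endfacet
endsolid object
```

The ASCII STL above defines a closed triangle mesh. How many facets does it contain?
12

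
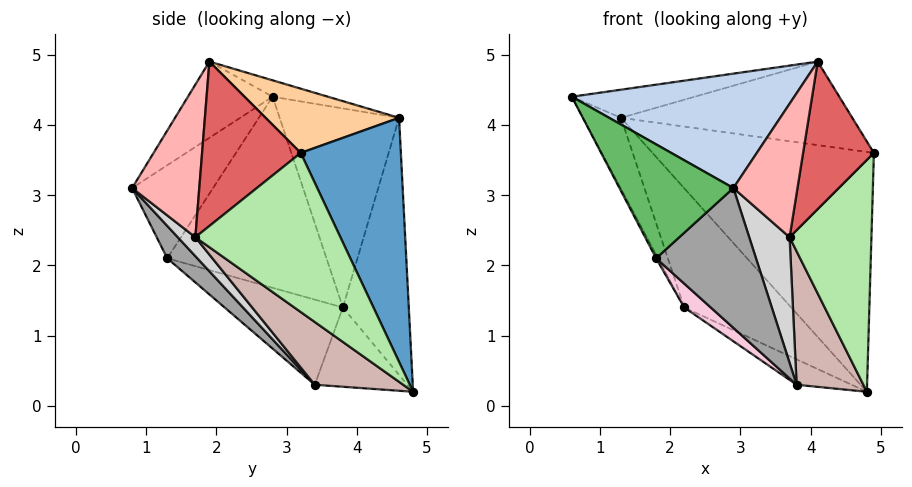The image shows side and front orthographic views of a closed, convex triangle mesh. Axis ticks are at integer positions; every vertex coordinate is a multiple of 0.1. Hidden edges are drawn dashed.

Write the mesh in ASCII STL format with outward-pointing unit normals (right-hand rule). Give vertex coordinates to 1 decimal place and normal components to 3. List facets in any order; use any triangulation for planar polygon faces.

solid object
 facet normal 0.380 0.841 0.385
  outer loop
   vertex 1.3 4.6 4.1
   vertex 4.9 3.2 3.6
   vertex 4.8 4.8 0.2
  endloop
 endfacet
 facet normal -0.277 -0.727 0.629
  outer loop
   vertex 4.1 1.9 4.9
   vertex 0.6 2.8 4.4
   vertex 2.9 0.8 3.1
  endloop
 endfacet
 facet normal -0.089 0.197 0.976
  outer loop
   vertex 4.1 1.9 4.9
   vertex 1.3 4.6 4.1
   vertex 0.6 2.8 4.4
  endloop
 endfacet
 facet normal 0.324 0.562 0.761
  outer loop
   vertex 4.1 1.9 4.9
   vertex 4.9 3.2 3.6
   vertex 1.3 4.6 4.1
  endloop
 endfacet
 facet normal -0.564 -0.795 0.224
  outer loop
   vertex 1.8 1.3 2.1
   vertex 2.9 0.8 3.1
   vertex 0.6 2.8 4.4
  endloop
 endfacet
 facet normal 0.844 -0.476 -0.249
  outer loop
   vertex 3.7 1.7 2.4
   vertex 4.8 4.8 0.2
   vertex 4.9 3.2 3.6
  endloop
 endfacet
 facet normal 0.810 -0.581 -0.083
  outer loop
   vertex 3.7 1.7 2.4
   vertex 4.9 3.2 3.6
   vertex 4.1 1.9 4.9
  endloop
 endfacet
 facet normal 0.722 -0.689 -0.060
  outer loop
   vertex 3.7 1.7 2.4
   vertex 4.1 1.9 4.9
   vertex 2.9 0.8 3.1
  endloop
 endfacet
 facet normal -0.482 0.783 -0.393
  outer loop
   vertex 2.2 3.8 1.4
   vertex 1.3 4.6 4.1
   vertex 4.8 4.8 0.2
  endloop
 endfacet
 facet normal -0.883 0.280 -0.377
  outer loop
   vertex 2.2 3.8 1.4
   vertex 0.6 2.8 4.4
   vertex 1.3 4.6 4.1
  endloop
 endfacet
 facet normal -0.884 0.010 -0.468
  outer loop
   vertex 2.2 3.8 1.4
   vertex 1.8 1.3 2.1
   vertex 0.6 2.8 4.4
  endloop
 endfacet
 facet normal 0.728 -0.549 -0.410
  outer loop
   vertex 3.8 3.4 0.3
   vertex 4.8 4.8 0.2
   vertex 3.7 1.7 2.4
  endloop
 endfacet
 facet normal -0.491 0.292 -0.821
  outer loop
   vertex 3.8 3.4 0.3
   vertex 2.2 3.8 1.4
   vertex 4.8 4.8 0.2
  endloop
 endfacet
 facet normal -0.584 -0.131 -0.801
  outer loop
   vertex 3.8 3.4 0.3
   vertex 1.8 1.3 2.1
   vertex 2.2 3.8 1.4
  endloop
 endfacet
 facet normal 0.226 -0.749 -0.623
  outer loop
   vertex 3.8 3.4 0.3
   vertex 2.9 0.8 3.1
   vertex 1.8 1.3 2.1
  endloop
 endfacet
 facet normal 0.323 -0.743 -0.586
  outer loop
   vertex 3.8 3.4 0.3
   vertex 3.7 1.7 2.4
   vertex 2.9 0.8 3.1
  endloop
 endfacet
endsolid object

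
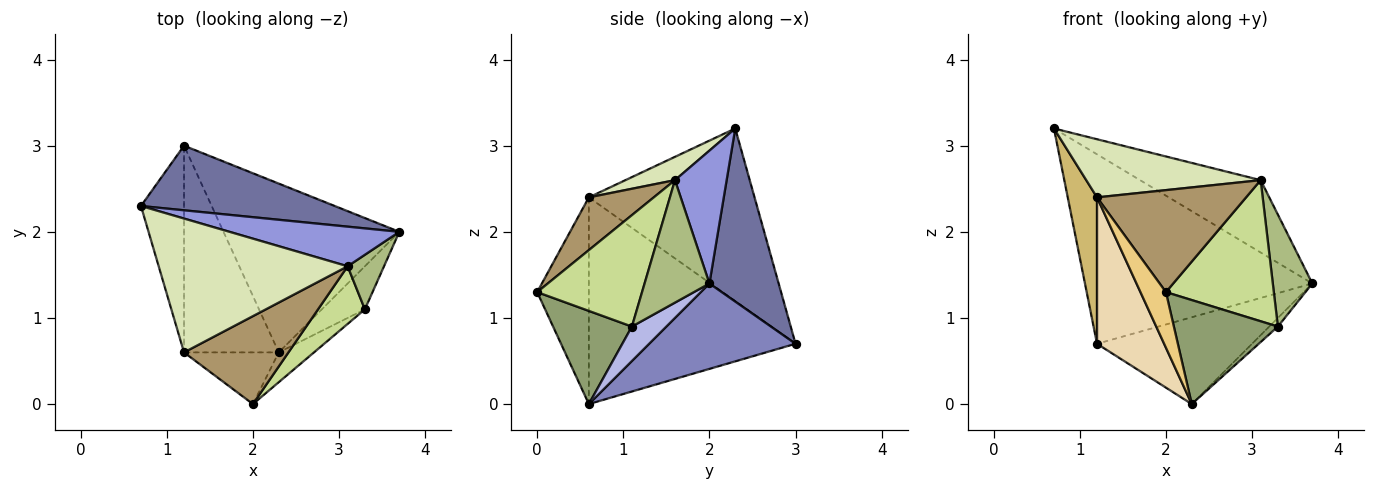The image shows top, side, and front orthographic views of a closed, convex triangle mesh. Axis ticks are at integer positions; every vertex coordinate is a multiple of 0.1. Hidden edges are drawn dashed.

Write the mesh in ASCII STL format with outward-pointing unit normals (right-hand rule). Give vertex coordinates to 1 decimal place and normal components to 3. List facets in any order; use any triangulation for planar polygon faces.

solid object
 facet normal 0.277 0.909 0.310
  outer loop
   vertex 1.2 3.0 0.7
   vertex 0.7 2.3 3.2
   vertex 3.7 2.0 1.4
  endloop
 endfacet
 facet normal 0.397 0.420 -0.816
  outer loop
   vertex 2.3 0.6 0.0
   vertex 1.2 3.0 0.7
   vertex 3.7 2.0 1.4
  endloop
 endfacet
 facet normal 0.352 0.821 0.450
  outer loop
   vertex 3.1 1.6 2.6
   vertex 3.7 2.0 1.4
   vertex 0.7 2.3 3.2
  endloop
 endfacet
 facet normal 0.617 0.154 -0.772
  outer loop
   vertex 3.3 1.1 0.9
   vertex 2.3 0.6 0.0
   vertex 3.7 2.0 1.4
  endloop
 endfacet
 facet normal 0.589 -0.777 -0.223
  outer loop
   vertex 3.3 1.1 0.9
   vertex 2.0 0.0 1.3
   vertex 2.3 0.6 0.0
  endloop
 endfacet
 facet normal 0.828 -0.504 0.246
  outer loop
   vertex 3.3 1.1 0.9
   vertex 3.7 2.0 1.4
   vertex 3.1 1.6 2.6
  endloop
 endfacet
 facet normal 0.669 -0.688 0.281
  outer loop
   vertex 3.3 1.1 0.9
   vertex 3.1 1.6 2.6
   vertex 2.0 0.0 1.3
  endloop
 endfacet
 facet normal 0.112 -0.396 0.911
  outer loop
   vertex 1.2 0.6 2.4
   vertex 3.1 1.6 2.6
   vertex 0.7 2.3 3.2
  endloop
 endfacet
 facet normal 0.313 -0.719 0.620
  outer loop
   vertex 1.2 0.6 2.4
   vertex 2.0 0.0 1.3
   vertex 3.1 1.6 2.6
  endloop
 endfacet
 facet normal -0.956 -0.169 -0.239
  outer loop
   vertex 1.2 0.6 2.4
   vertex 0.7 2.3 3.2
   vertex 1.2 3.0 0.7
  endloop
 endfacet
 facet normal -0.830 -0.409 -0.380
  outer loop
   vertex 1.2 0.6 2.4
   vertex 2.3 0.6 0.0
   vertex 2.0 0.0 1.3
  endloop
 endfacet
 facet normal -0.872 -0.283 -0.400
  outer loop
   vertex 1.2 0.6 2.4
   vertex 1.2 3.0 0.7
   vertex 2.3 0.6 0.0
  endloop
 endfacet
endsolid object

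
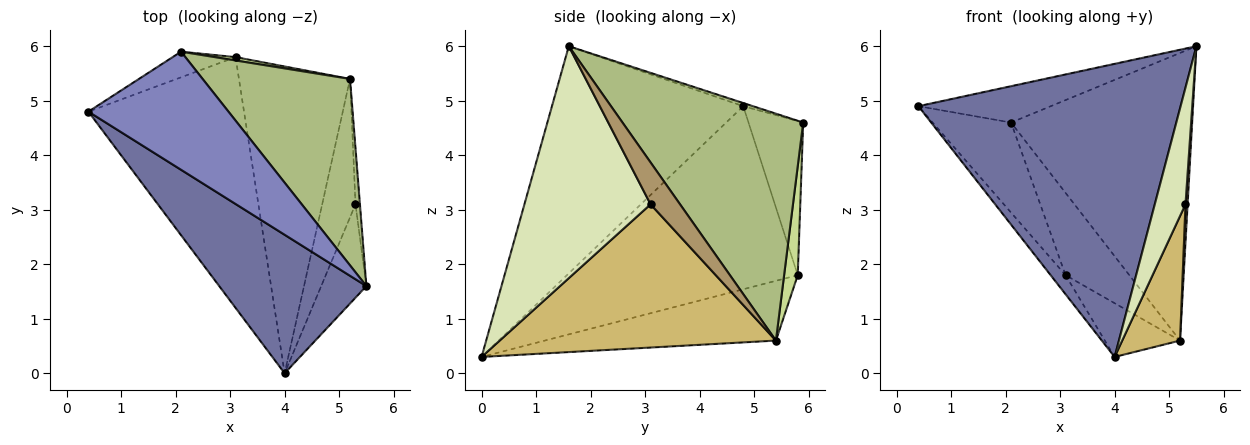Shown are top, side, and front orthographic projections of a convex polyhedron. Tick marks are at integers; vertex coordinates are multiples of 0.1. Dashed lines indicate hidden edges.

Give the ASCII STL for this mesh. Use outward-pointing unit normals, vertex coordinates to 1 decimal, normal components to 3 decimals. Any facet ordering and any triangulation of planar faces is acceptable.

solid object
 facet normal -0.551 -0.755 0.357
  outer loop
   vertex 4.0 0.0 0.3
   vertex 5.5 1.6 6.0
   vertex 0.4 4.8 4.9
  endloop
 endfacet
 facet normal -0.022 0.294 0.956
  outer loop
   vertex 2.1 5.9 4.6
   vertex 0.4 4.8 4.9
   vertex 5.5 1.6 6.0
  endloop
 endfacet
 facet normal -0.761 0.049 -0.647
  outer loop
   vertex 3.1 5.8 1.8
   vertex 4.0 0.0 0.3
   vertex 0.4 4.8 4.9
  endloop
 endfacet
 facet normal -0.557 0.799 -0.227
  outer loop
   vertex 3.1 5.8 1.8
   vertex 0.4 4.8 4.9
   vertex 2.1 5.9 4.6
  endloop
 endfacet
 facet normal -0.468 0.152 -0.870
  outer loop
   vertex 5.2 5.4 0.6
   vertex 4.0 0.0 0.3
   vertex 3.1 5.8 1.8
  endloop
 endfacet
 facet normal 0.642 0.643 0.417
  outer loop
   vertex 5.2 5.4 0.6
   vertex 2.1 5.9 4.6
   vertex 5.5 1.6 6.0
  endloop
 endfacet
 facet normal 0.209 0.977 0.040
  outer loop
   vertex 5.2 5.4 0.6
   vertex 3.1 5.8 1.8
   vertex 2.1 5.9 4.6
  endloop
 endfacet
 facet normal 0.955 -0.232 -0.186
  outer loop
   vertex 5.3 3.1 3.1
   vertex 5.5 1.6 6.0
   vertex 4.0 0.0 0.3
  endloop
 endfacet
 facet normal 0.992 -0.071 -0.105
  outer loop
   vertex 5.3 3.1 3.1
   vertex 5.2 5.4 0.6
   vertex 5.5 1.6 6.0
  endloop
 endfacet
 facet normal 0.954 -0.200 -0.222
  outer loop
   vertex 5.3 3.1 3.1
   vertex 4.0 0.0 0.3
   vertex 5.2 5.4 0.6
  endloop
 endfacet
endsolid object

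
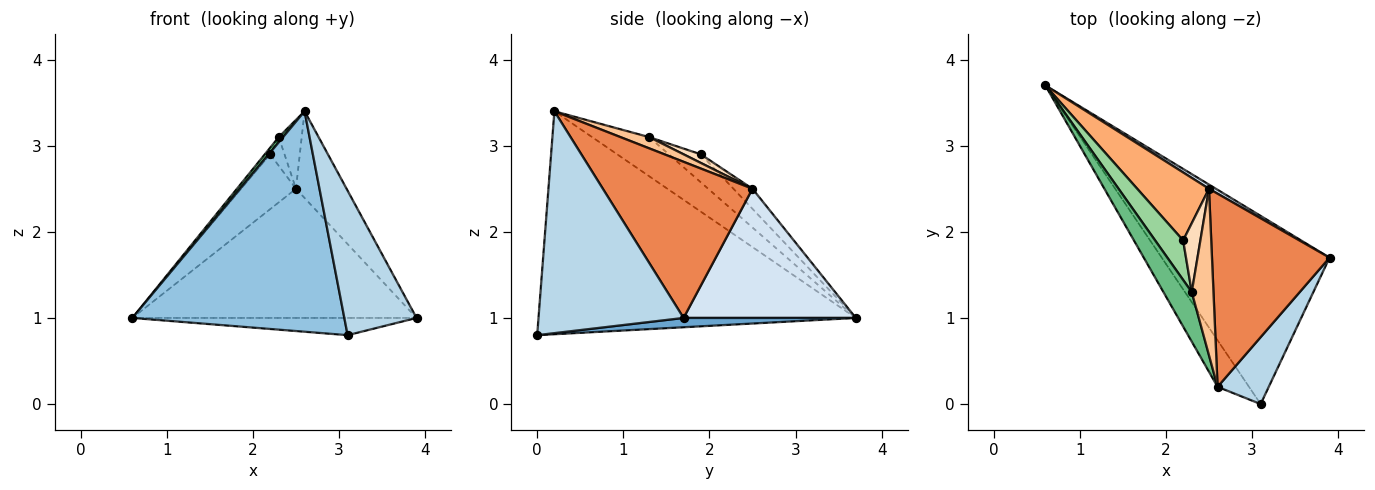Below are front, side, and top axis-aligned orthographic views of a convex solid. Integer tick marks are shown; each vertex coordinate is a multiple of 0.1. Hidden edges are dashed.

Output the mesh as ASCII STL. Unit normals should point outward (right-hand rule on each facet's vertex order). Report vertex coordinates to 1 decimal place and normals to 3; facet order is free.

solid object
 facet normal 0.055 0.091 -0.994
  outer loop
   vertex 3.1 0.0 0.8
   vertex 0.6 3.7 1.0
   vertex 3.9 1.7 1.0
  endloop
 endfacet
 facet normal -0.826 -0.552 -0.116
  outer loop
   vertex 3.1 0.0 0.8
   vertex 2.6 0.2 3.4
   vertex 0.6 3.7 1.0
  endloop
 endfacet
 facet normal 0.877 -0.436 0.202
  outer loop
   vertex 3.1 0.0 0.8
   vertex 3.9 1.7 1.0
   vertex 2.6 0.2 3.4
  endloop
 endfacet
 facet normal 0.518 0.855 0.028
  outer loop
   vertex 2.5 2.5 2.5
   vertex 3.9 1.7 1.0
   vertex 0.6 3.7 1.0
  endloop
 endfacet
 facet normal 0.771 0.261 0.581
  outer loop
   vertex 2.5 2.5 2.5
   vertex 2.6 0.2 3.4
   vertex 3.9 1.7 1.0
  endloop
 endfacet
 facet normal -0.213 0.613 0.760
  outer loop
   vertex 2.2 1.9 2.9
   vertex 2.5 2.5 2.5
   vertex 0.6 3.7 1.0
  endloop
 endfacet
 facet normal 0.431 0.345 0.834
  outer loop
   vertex 2.3 1.3 3.1
   vertex 2.6 0.2 3.4
   vertex 2.5 2.5 2.5
  endloop
 endfacet
 facet normal 0.419 0.349 0.838
  outer loop
   vertex 2.3 1.3 3.1
   vertex 2.5 2.5 2.5
   vertex 2.2 1.9 2.9
  endloop
 endfacet
 facet normal -0.809 -0.061 0.585
  outer loop
   vertex 2.3 1.3 3.1
   vertex 0.6 3.7 1.0
   vertex 2.6 0.2 3.4
  endloop
 endfacet
 facet normal -0.702 0.117 0.702
  outer loop
   vertex 2.3 1.3 3.1
   vertex 2.2 1.9 2.9
   vertex 0.6 3.7 1.0
  endloop
 endfacet
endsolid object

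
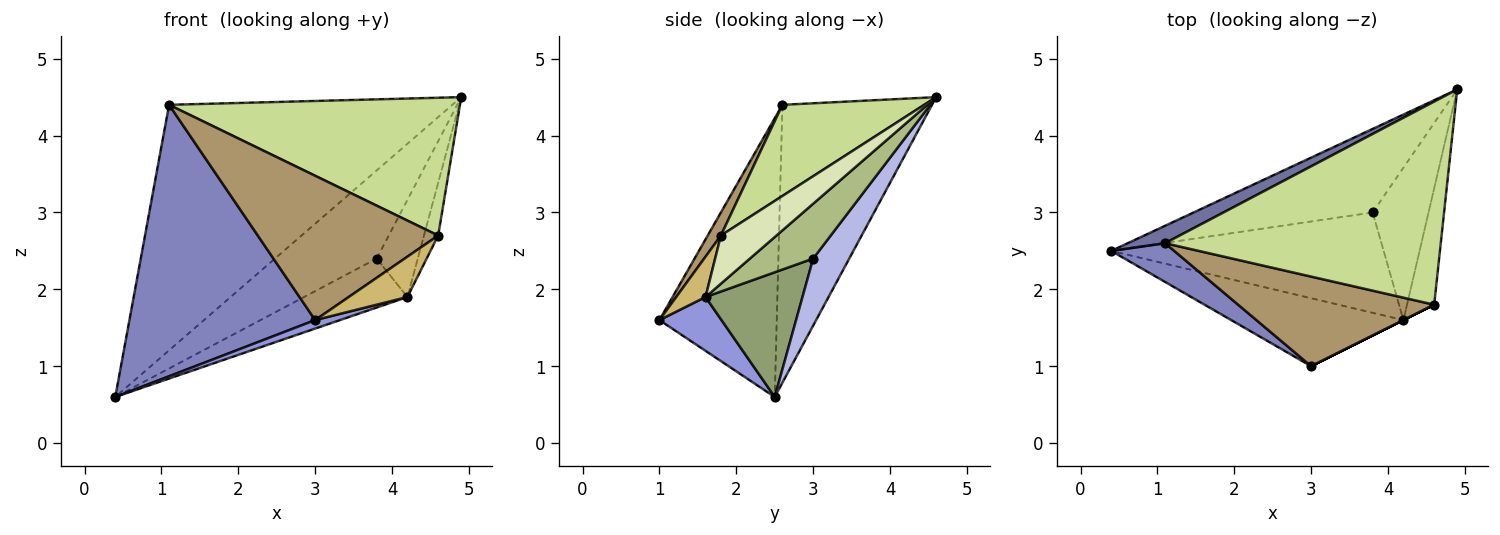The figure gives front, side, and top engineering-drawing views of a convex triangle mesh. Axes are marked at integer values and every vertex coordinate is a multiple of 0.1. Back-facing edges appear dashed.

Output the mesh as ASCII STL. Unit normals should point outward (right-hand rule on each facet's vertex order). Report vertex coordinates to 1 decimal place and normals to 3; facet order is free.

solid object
 facet normal -0.466 0.883 0.063
  outer loop
   vertex 1.1 2.6 4.4
   vertex 4.9 4.6 4.5
   vertex 0.4 2.5 0.6
  endloop
 endfacet
 facet normal -0.530 -0.839 0.120
  outer loop
   vertex 1.1 2.6 4.4
   vertex 0.4 2.5 0.6
   vertex 3.0 1.0 1.6
  endloop
 endfacet
 facet normal 0.296 -0.118 -0.948
  outer loop
   vertex 4.2 1.6 1.9
   vertex 3.0 1.0 1.6
   vertex 0.4 2.5 0.6
  endloop
 endfacet
 facet normal 0.249 0.703 -0.666
  outer loop
   vertex 3.8 3.0 2.4
   vertex 0.4 2.5 0.6
   vertex 4.9 4.6 4.5
  endloop
 endfacet
 facet normal 0.380 0.406 -0.831
  outer loop
   vertex 3.8 3.0 2.4
   vertex 4.2 1.6 1.9
   vertex 0.4 2.5 0.6
  endloop
 endfacet
 facet normal 0.638 0.414 -0.650
  outer loop
   vertex 3.8 3.0 2.4
   vertex 4.9 4.6 4.5
   vertex 4.2 1.6 1.9
  endloop
 endfacet
 facet normal 0.264 -0.541 0.798
  outer loop
   vertex 4.6 1.8 2.7
   vertex 4.9 4.6 4.5
   vertex 1.1 2.6 4.4
  endloop
 endfacet
 facet normal 0.850 0.217 -0.479
  outer loop
   vertex 4.6 1.8 2.7
   vertex 4.2 1.6 1.9
   vertex 4.9 4.6 4.5
  endloop
 endfacet
 facet normal 0.062 -0.848 0.527
  outer loop
   vertex 4.6 1.8 2.7
   vertex 1.1 2.6 4.4
   vertex 3.0 1.0 1.6
  endloop
 endfacet
 facet normal 0.447 -0.894 0.000
  outer loop
   vertex 4.6 1.8 2.7
   vertex 3.0 1.0 1.6
   vertex 4.2 1.6 1.9
  endloop
 endfacet
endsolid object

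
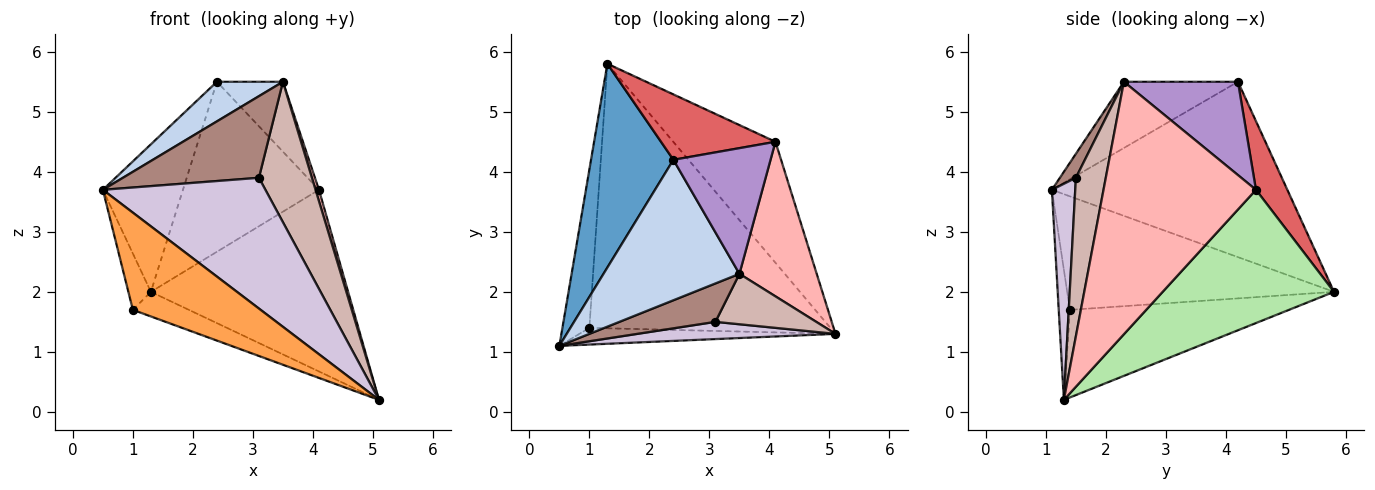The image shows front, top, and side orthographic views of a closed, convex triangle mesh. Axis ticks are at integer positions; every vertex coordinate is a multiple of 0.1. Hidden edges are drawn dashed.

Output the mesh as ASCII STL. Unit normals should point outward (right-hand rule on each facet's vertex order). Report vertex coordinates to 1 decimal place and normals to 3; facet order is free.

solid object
 facet normal -0.865 0.294 0.406
  outer loop
   vertex 2.4 4.2 5.5
   vertex 1.3 5.8 2.0
   vertex 0.5 1.1 3.7
  endloop
 endfacet
 facet normal -0.425 -0.246 0.871
  outer loop
   vertex 3.5 2.3 5.5
   vertex 2.4 4.2 5.5
   vertex 0.5 1.1 3.7
  endloop
 endfacet
 facet normal -0.086 -0.982 -0.169
  outer loop
   vertex 1.0 1.4 1.7
   vertex 5.1 1.3 0.2
   vertex 0.5 1.1 3.7
  endloop
 endfacet
 facet normal -0.970 0.082 -0.230
  outer loop
   vertex 1.0 1.4 1.7
   vertex 0.5 1.1 3.7
   vertex 1.3 5.8 2.0
  endloop
 endfacet
 facet normal -0.340 0.087 -0.936
  outer loop
   vertex 1.0 1.4 1.7
   vertex 1.3 5.8 2.0
   vertex 5.1 1.3 0.2
  endloop
 endfacet
 facet normal 0.586 0.674 -0.449
  outer loop
   vertex 4.1 4.5 3.7
   vertex 5.1 1.3 0.2
   vertex 1.3 5.8 2.0
  endloop
 endfacet
 facet normal 0.211 0.912 0.351
  outer loop
   vertex 4.1 4.5 3.7
   vertex 1.3 5.8 2.0
   vertex 2.4 4.2 5.5
  endloop
 endfacet
 facet normal 0.956 -0.021 0.293
  outer loop
   vertex 4.1 4.5 3.7
   vertex 3.5 2.3 5.5
   vertex 5.1 1.3 0.2
  endloop
 endfacet
 facet normal 0.643 0.372 0.669
  outer loop
   vertex 4.1 4.5 3.7
   vertex 2.4 4.2 5.5
   vertex 3.5 2.3 5.5
  endloop
 endfacet
 facet normal 0.141 -0.982 0.129
  outer loop
   vertex 3.1 1.5 3.9
   vertex 0.5 1.1 3.7
   vertex 5.1 1.3 0.2
  endloop
 endfacet
 facet normal 0.106 -0.900 0.423
  outer loop
   vertex 3.1 1.5 3.9
   vertex 3.5 2.3 5.5
   vertex 0.5 1.1 3.7
  endloop
 endfacet
 facet normal 0.469 -0.831 0.298
  outer loop
   vertex 3.1 1.5 3.9
   vertex 5.1 1.3 0.2
   vertex 3.5 2.3 5.5
  endloop
 endfacet
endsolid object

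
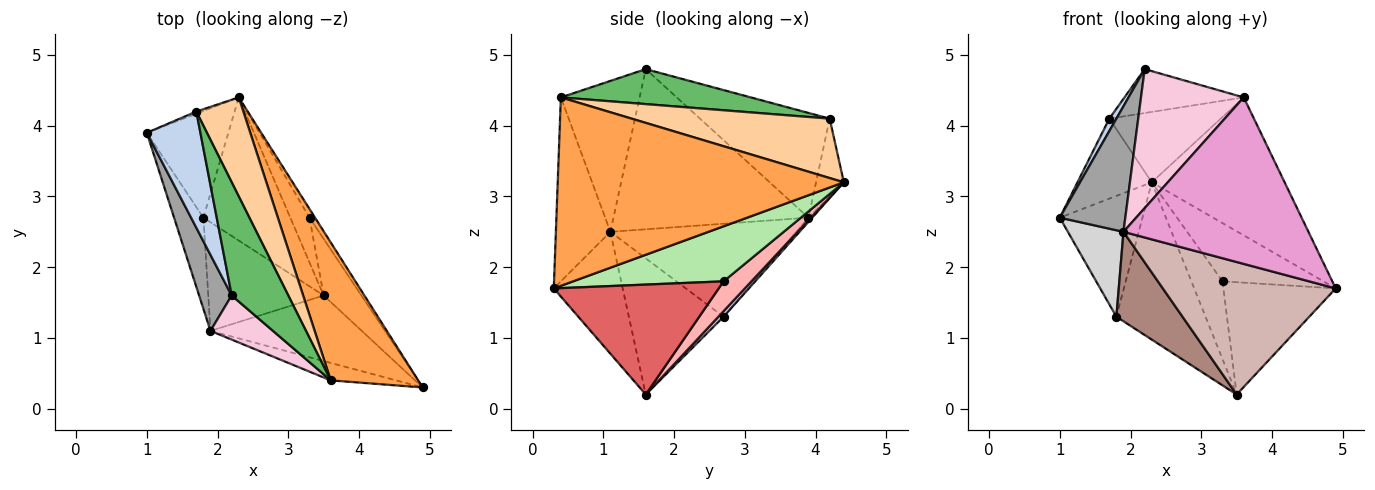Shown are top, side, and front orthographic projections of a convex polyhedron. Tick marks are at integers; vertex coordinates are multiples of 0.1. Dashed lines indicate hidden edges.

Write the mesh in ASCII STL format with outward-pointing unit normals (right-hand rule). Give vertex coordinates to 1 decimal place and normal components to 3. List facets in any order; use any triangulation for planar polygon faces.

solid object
 facet normal -0.350 0.936 -0.025
  outer loop
   vertex 1.7 4.2 4.1
   vertex 2.3 4.4 3.2
   vertex 1.0 3.9 2.7
  endloop
 endfacet
 facet normal -0.889 -0.049 0.455
  outer loop
   vertex 1.7 4.2 4.1
   vertex 1.0 3.9 2.7
   vertex 2.2 1.6 4.8
  endloop
 endfacet
 facet normal 0.836 0.388 0.388
  outer loop
   vertex 3.6 0.4 4.4
   vertex 4.9 0.3 1.7
   vertex 2.3 4.4 3.2
  endloop
 endfacet
 facet normal 0.717 0.404 0.568
  outer loop
   vertex 3.6 0.4 4.4
   vertex 2.3 4.4 3.2
   vertex 1.7 4.2 4.1
  endloop
 endfacet
 facet normal 0.499 0.313 0.808
  outer loop
   vertex 3.6 0.4 4.4
   vertex 1.7 4.2 4.1
   vertex 2.2 1.6 4.8
  endloop
 endfacet
 facet normal 0.828 0.555 -0.083
  outer loop
   vertex 3.3 2.7 1.8
   vertex 2.3 4.4 3.2
   vertex 4.9 0.3 1.7
  endloop
 endfacet
 facet normal 0.795 0.541 -0.273
  outer loop
   vertex 3.3 2.7 1.8
   vertex 4.9 0.3 1.7
   vertex 3.5 1.6 0.2
  endloop
 endfacet
 facet normal 0.612 0.685 -0.394
  outer loop
   vertex 3.3 2.7 1.8
   vertex 3.5 1.6 0.2
   vertex 2.3 4.4 3.2
  endloop
 endfacet
 facet normal -0.034 0.749 -0.661
  outer loop
   vertex 1.8 2.7 1.3
   vertex 1.0 3.9 2.7
   vertex 2.3 4.4 3.2
  endloop
 endfacet
 facet normal 0.043 0.739 -0.672
  outer loop
   vertex 1.8 2.7 1.3
   vertex 2.3 4.4 3.2
   vertex 3.5 1.6 0.2
  endloop
 endfacet
 facet normal -0.673 -0.470 -0.571
  outer loop
   vertex 1.9 1.1 2.5
   vertex 1.8 2.7 1.3
   vertex 3.5 1.6 0.2
  endloop
 endfacet
 facet normal -0.336 -0.844 -0.418
  outer loop
   vertex 1.9 1.1 2.5
   vertex 3.5 1.6 0.2
   vertex 4.9 0.3 1.7
  endloop
 endfacet
 facet normal -0.281 -0.954 -0.100
  outer loop
   vertex 1.9 1.1 2.5
   vertex 4.9 0.3 1.7
   vertex 3.6 0.4 4.4
  endloop
 endfacet
 facet normal -0.590 -0.770 0.244
  outer loop
   vertex 1.9 1.1 2.5
   vertex 3.6 0.4 4.4
   vertex 2.2 1.6 4.8
  endloop
 endfacet
 facet normal -0.931 -0.313 0.189
  outer loop
   vertex 1.9 1.1 2.5
   vertex 2.2 1.6 4.8
   vertex 1.0 3.9 2.7
  endloop
 endfacet
 facet normal -0.917 -0.274 -0.289
  outer loop
   vertex 1.9 1.1 2.5
   vertex 1.0 3.9 2.7
   vertex 1.8 2.7 1.3
  endloop
 endfacet
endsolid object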